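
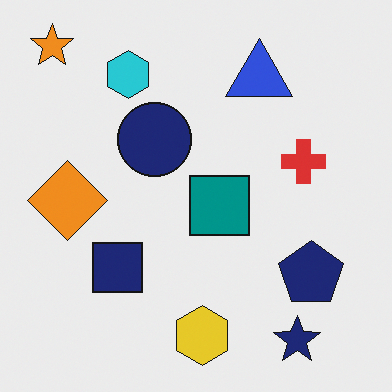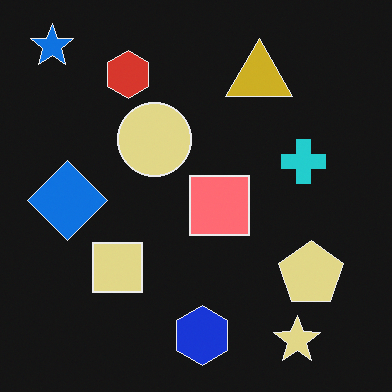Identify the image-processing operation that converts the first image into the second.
This is the original image color-inverted (negative).

The light background has become dark and every shape's color is its complement — a photographic negative.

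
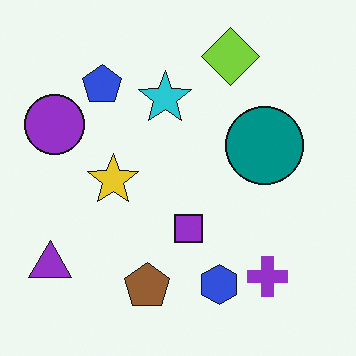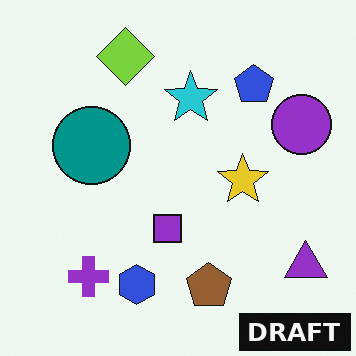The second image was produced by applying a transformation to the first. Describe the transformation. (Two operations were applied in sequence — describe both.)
This is the original image flipped horizontally (left ↔ right), then watermarked with the text "DRAFT" in the lower-right corner.

The purple triangle is in the bottom-left of the first image and the bottom-right of the second — shapes on opposite sides of the vertical midline have swapped in a mirror flip. A dark label reading "DRAFT" appears in the lower-right corner.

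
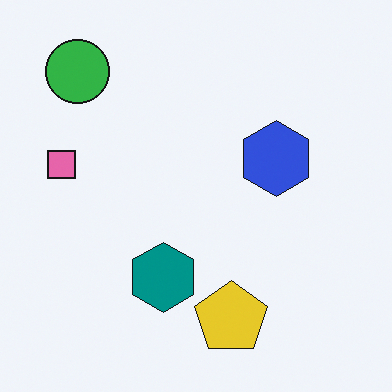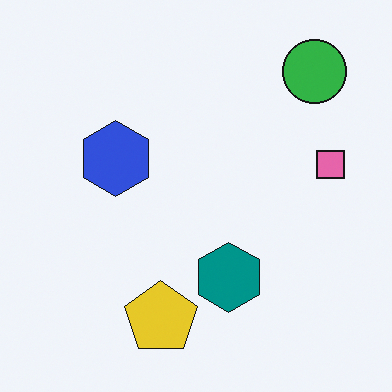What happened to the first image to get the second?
The transformation is: flipped horizontally (left ↔ right).

The pink square is in the left of the first image and the right of the second — shapes on opposite sides of the vertical midline have swapped in a mirror flip.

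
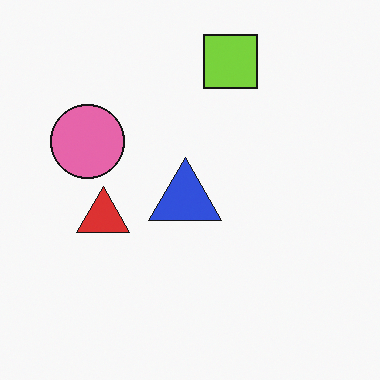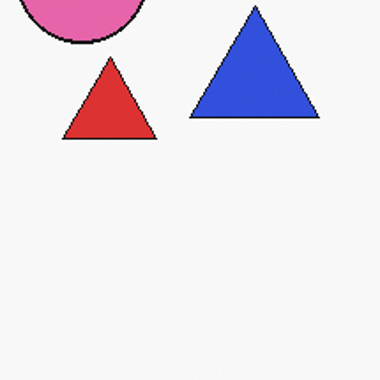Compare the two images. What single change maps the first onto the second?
This is the original image cropped to a noticeably smaller region and rescaled.

The visible shapes are larger and the field of view is narrower; shapes near the original edges may be partly or wholly outside the frame — a crop-and-rescale.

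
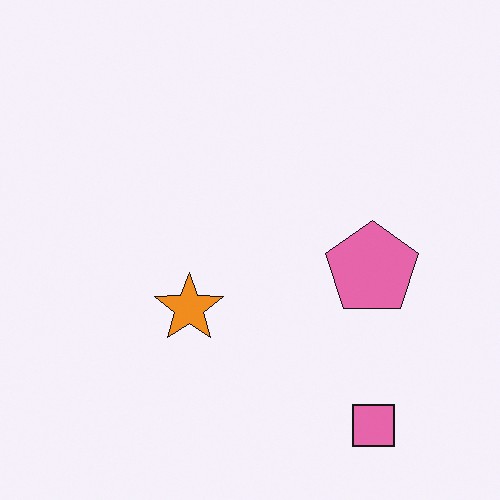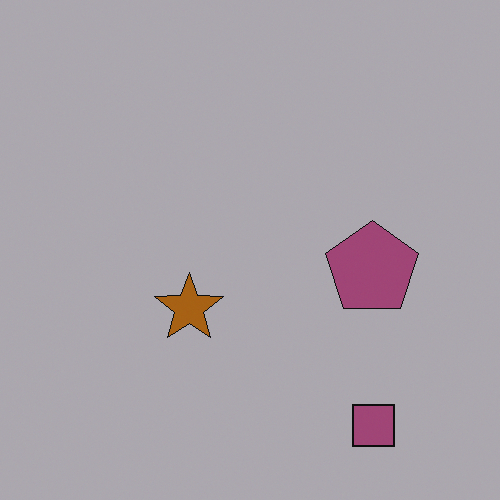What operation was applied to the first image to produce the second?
The image was substantially darkened.

Every pixel — background and shapes alike — is uniformly darkened.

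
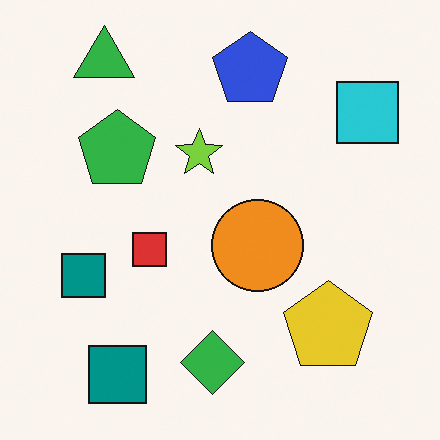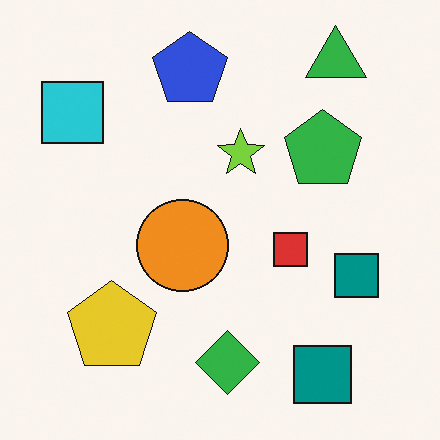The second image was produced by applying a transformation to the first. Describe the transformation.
The second image is the first flipped horizontally (left ↔ right).

The cyan square is in the top-right of the first image and the top-left of the second — shapes on opposite sides of the vertical midline have swapped in a mirror flip.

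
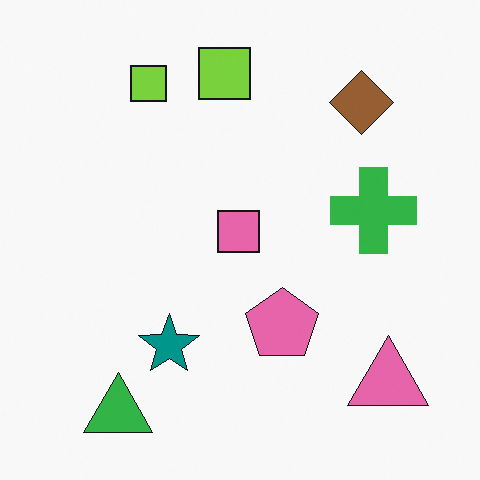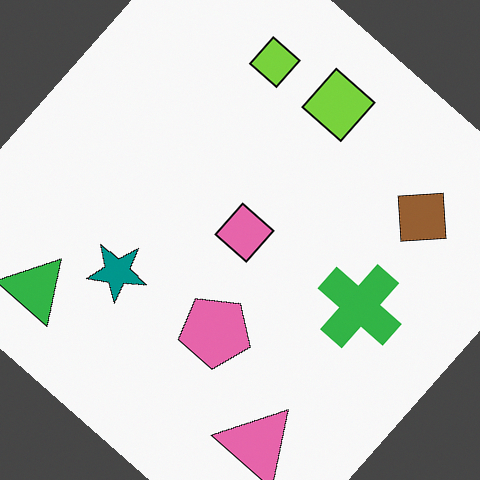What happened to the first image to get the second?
This is the original image rotated clockwise by a large amount — several tens of degrees.

Every shape is tilted by the same angle and the image corners show triangular fill wedges — a whole-image rotation by a non-right angle.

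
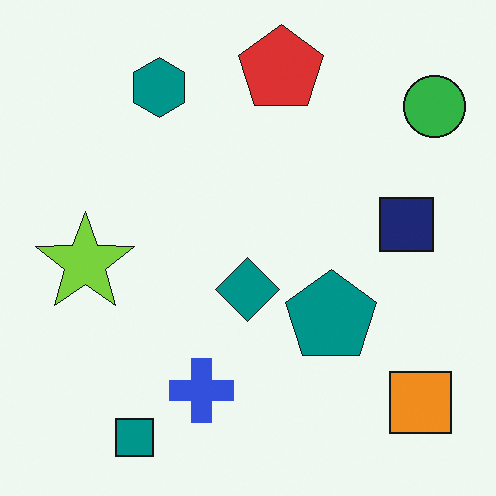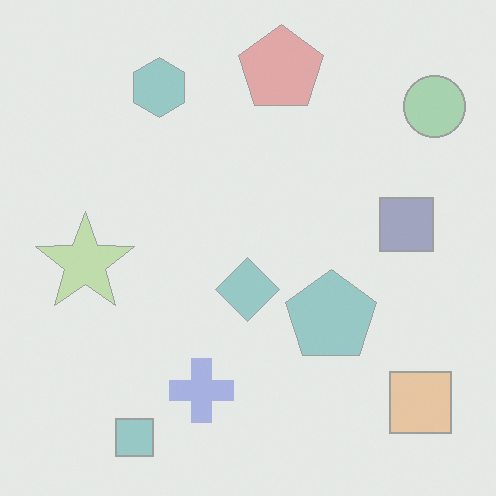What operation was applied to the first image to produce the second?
Washed out (contrast reduced).

Tones are pushed toward mid-grey across the whole image — a global contrast change.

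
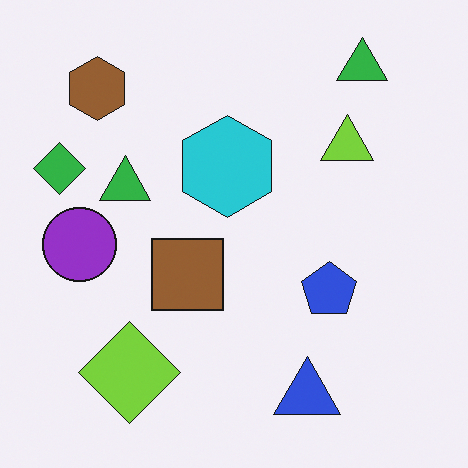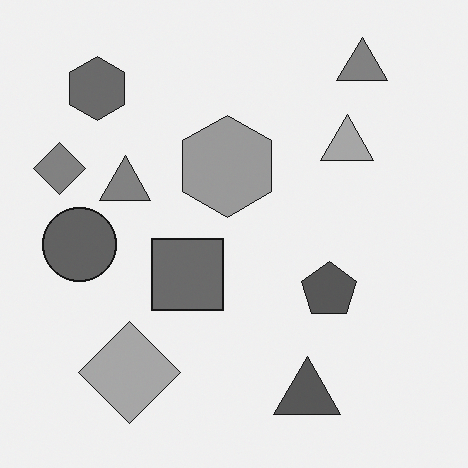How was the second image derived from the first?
Converted to grayscale.

All color is removed — every shape is now a shade of grey.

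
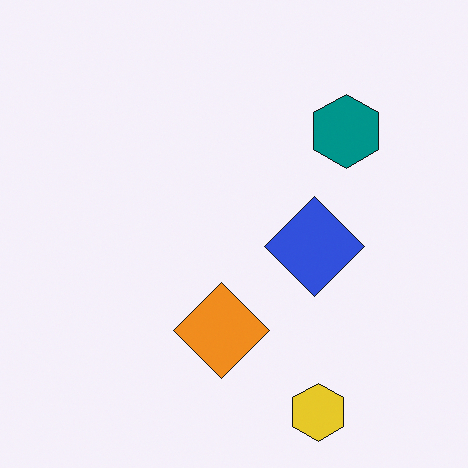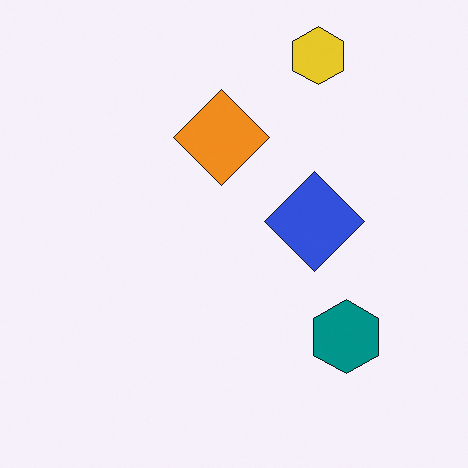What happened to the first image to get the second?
The transformation is: flipped vertically (top ↔ bottom).

The yellow hexagon is in the bottom-right of the first image and the top-right of the second — shapes on opposite sides of the horizontal midline have swapped in a mirror flip.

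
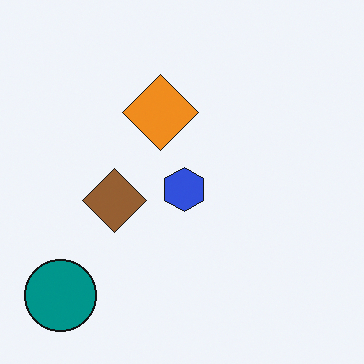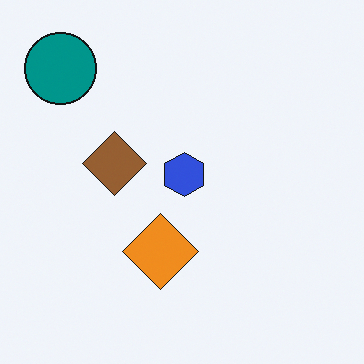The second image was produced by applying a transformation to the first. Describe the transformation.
This is the original image flipped vertically (top ↔ bottom).

The teal circle is in the bottom-left of the first image and the top-left of the second — shapes on opposite sides of the horizontal midline have swapped in a mirror flip.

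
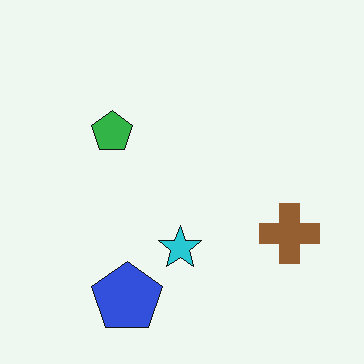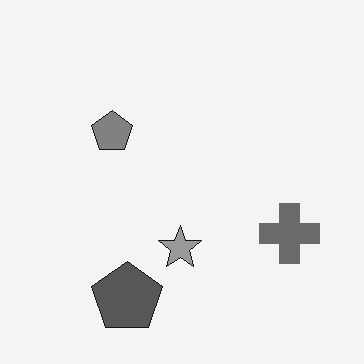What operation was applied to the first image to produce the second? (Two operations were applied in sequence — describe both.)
The image was converted to grayscale, then given moderate JPEG compression.

All color is removed — every shape is now a shade of grey. Blocky 8×8 compression artifacts appear around shape edges and the flat background shows ringing — characteristic JPEG degradation.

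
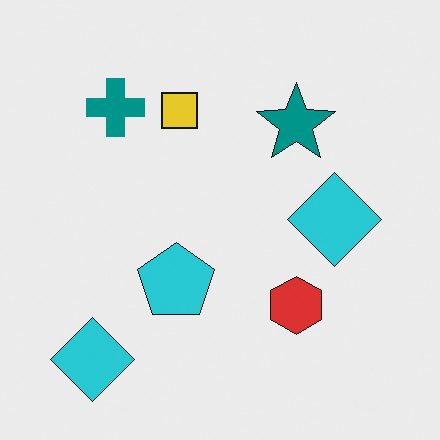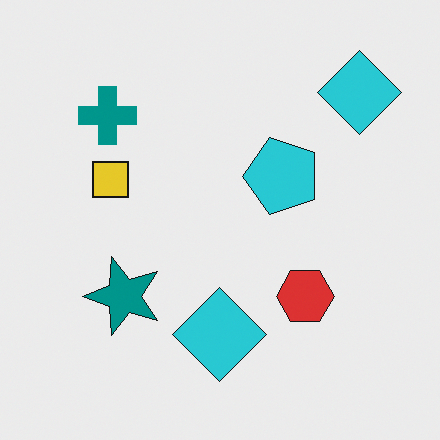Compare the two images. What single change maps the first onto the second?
The second image is the first transposed (reflected across the top-left ↔ bottom-right diagonal).

Shapes have swapped their row and column positions — what was in the top-right is now in the bottom-left — a diagonal reflection.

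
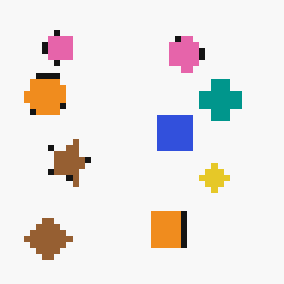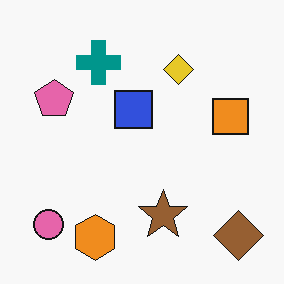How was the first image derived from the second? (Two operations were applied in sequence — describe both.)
This is the original image pixelated into visible square blocks, then rotated 90° clockwise.

Shapes are reduced to large square blocks; fine edges and outlines are lost — a downscale-then-upscale (mosaic) effect. The brown diamond sits in the bottom-right of the second image and the bottom-left of the first — consistent with a whole-image 90° clockwise rotation.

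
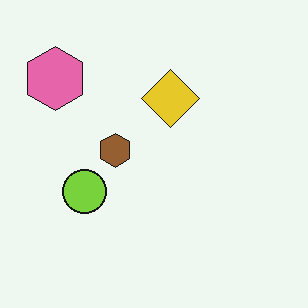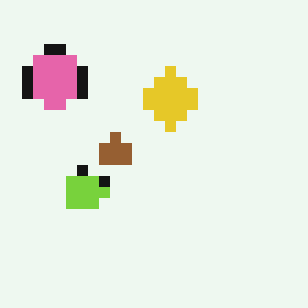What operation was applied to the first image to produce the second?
It was coarsely pixelated.

Shapes are reduced to large square blocks; fine edges and outlines are lost — a downscale-then-upscale (mosaic) effect.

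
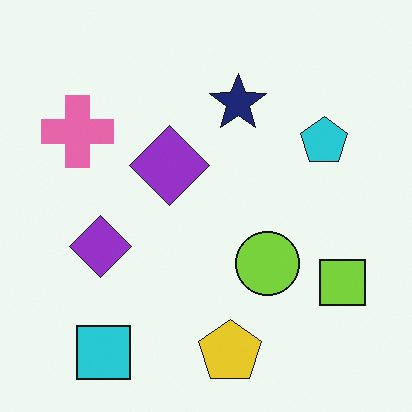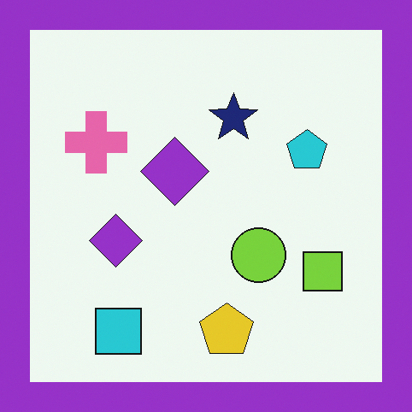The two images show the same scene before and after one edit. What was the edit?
Framed with a purple border.

A solid purple frame runs around the edge of the second image, with the content slightly shrunk inside it.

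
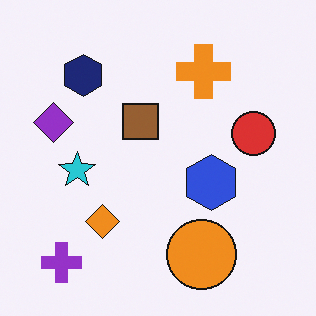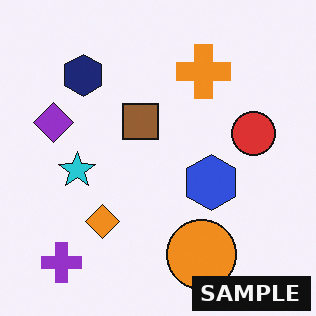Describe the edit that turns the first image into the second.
The image was watermarked with the text "SAMPLE" in the lower-right corner.

A dark label reading "SAMPLE" appears in the lower-right corner.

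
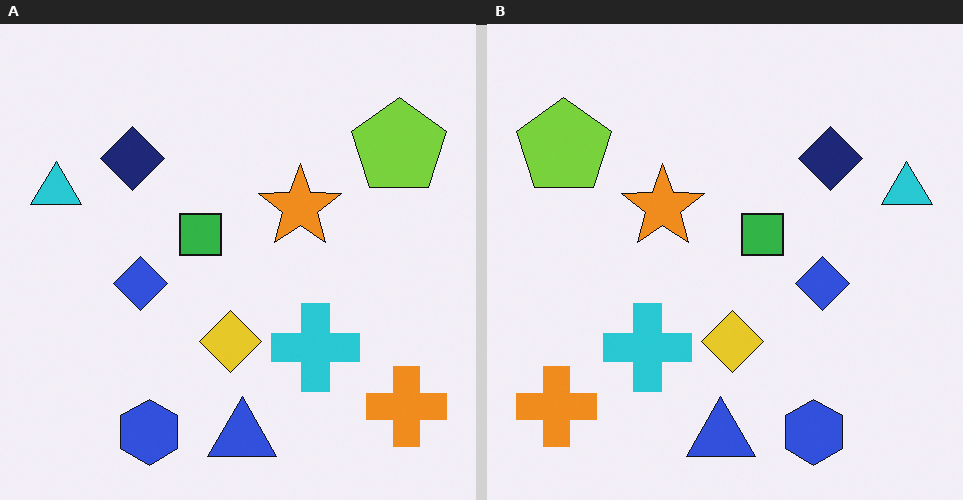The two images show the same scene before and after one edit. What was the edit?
This is the original image flipped horizontally (left ↔ right).

The cyan triangle is in the left of the left (A) image and the right of the right (B) — shapes on opposite sides of the vertical midline have swapped in a mirror flip.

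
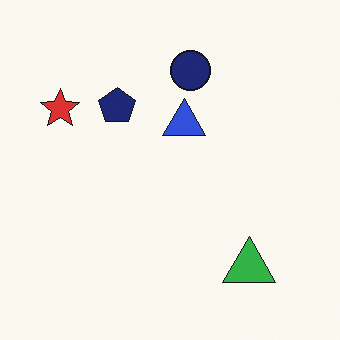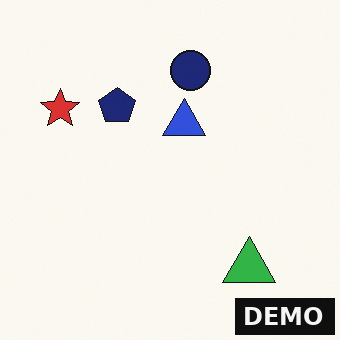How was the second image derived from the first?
The transformation is: watermarked with the text "DEMO" in the lower-right corner.

A dark label reading "DEMO" appears in the lower-right corner.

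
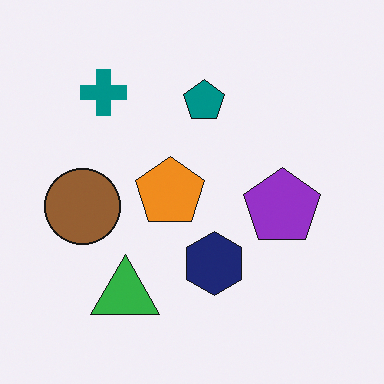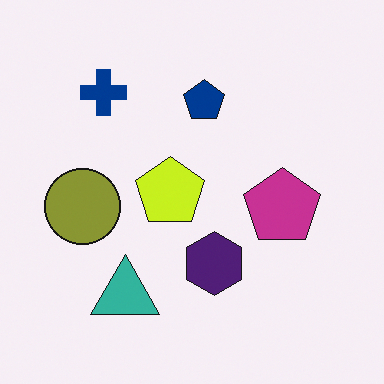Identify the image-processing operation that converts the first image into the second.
The transformation is: hue-shifted slightly.

Every shape's color has rotated by the same amount around the hue wheel — a uniform hue shift.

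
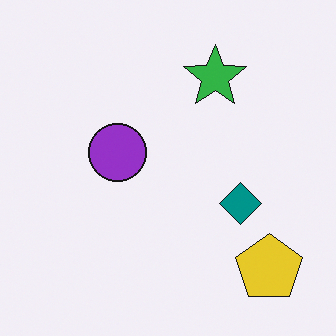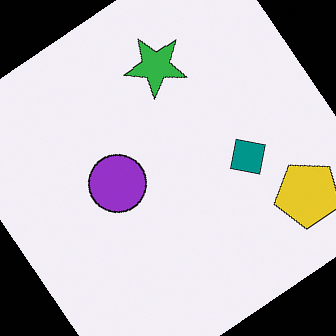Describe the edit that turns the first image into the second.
This is the original image rotated counter-clockwise by a large amount — several tens of degrees.

Every shape is tilted by the same angle and the image corners show triangular fill wedges — a whole-image rotation by a non-right angle.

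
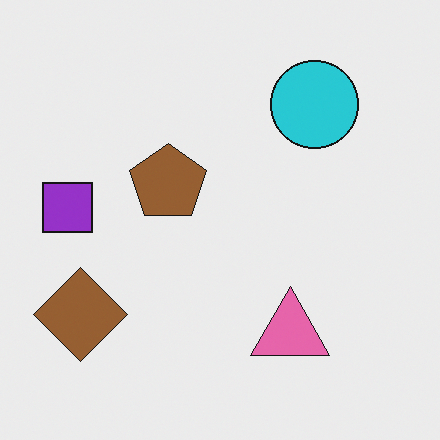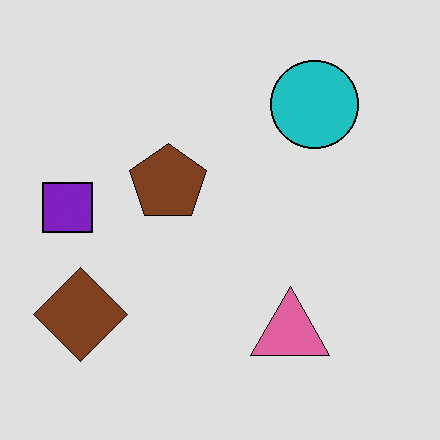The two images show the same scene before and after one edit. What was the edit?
The second image is the first moderately posterized.

Each flat color has snapped to a coarser quantized level — most visibly, the near-white background has dropped to a flat grey.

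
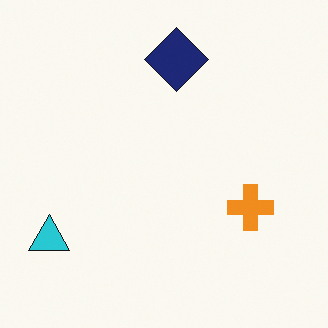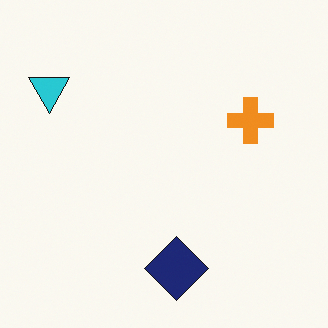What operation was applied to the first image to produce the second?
The image was flipped vertically (top ↔ bottom).

The navy diamond is in the top of the first image and the bottom of the second — shapes on opposite sides of the horizontal midline have swapped in a mirror flip.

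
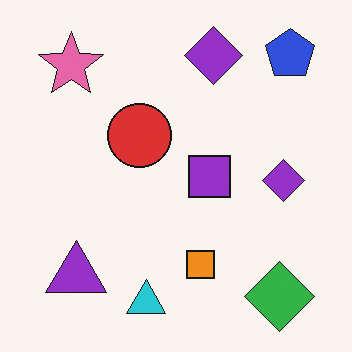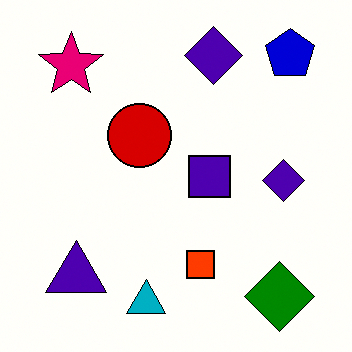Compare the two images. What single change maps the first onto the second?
The second image is the first boosted in contrast.

Tones are pushed away from mid-grey across the whole image — a global contrast change.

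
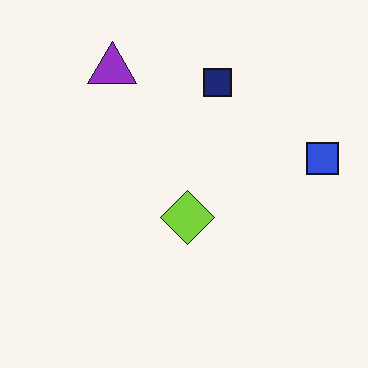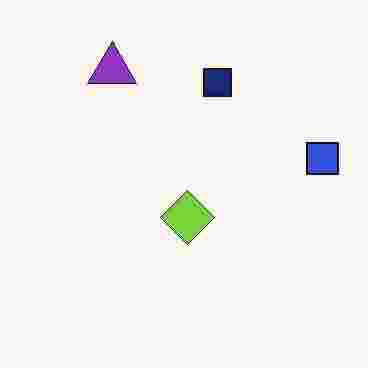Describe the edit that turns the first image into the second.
Heavily JPEG-compressed with obvious blocking artifacts.

Blocky 8×8 compression artifacts appear around shape edges and the flat background shows ringing — characteristic JPEG degradation.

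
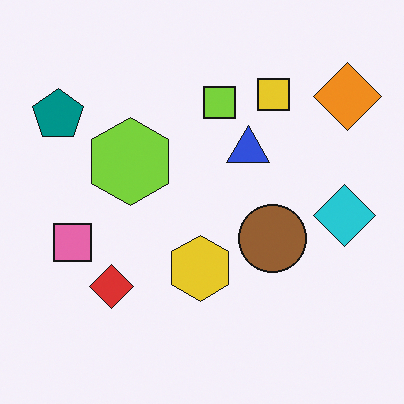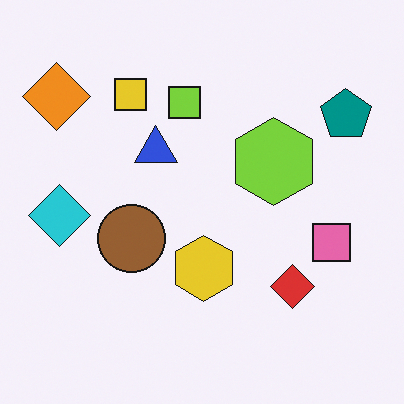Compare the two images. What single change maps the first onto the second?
The second image is the first flipped horizontally (left ↔ right).

The orange diamond is in the top-right of the first image and the top-left of the second — shapes on opposite sides of the vertical midline have swapped in a mirror flip.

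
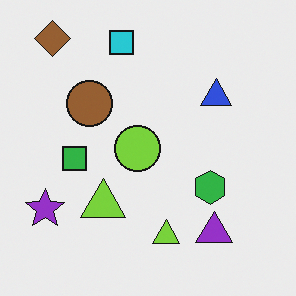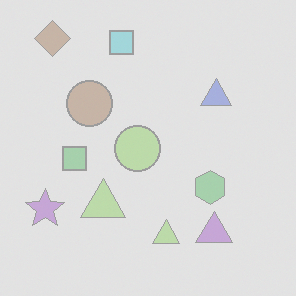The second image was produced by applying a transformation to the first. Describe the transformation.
This is the original image given much lower contrast.

Tones are pushed toward mid-grey across the whole image — a global contrast change.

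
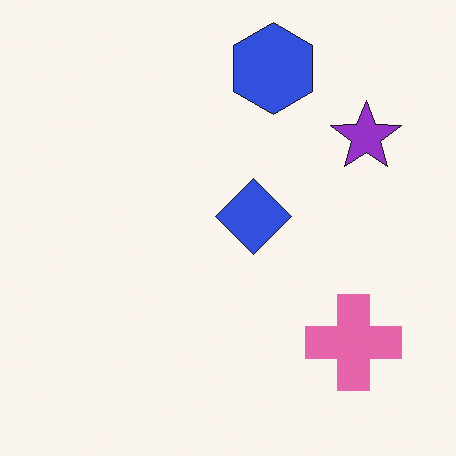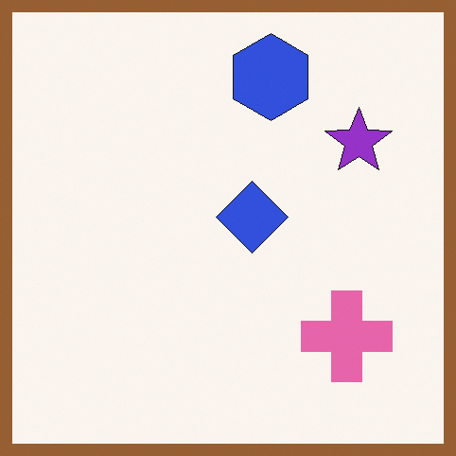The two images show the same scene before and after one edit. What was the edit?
The second image is the first framed with a brown border.

A solid brown frame runs around the edge of the second image, with the content slightly shrunk inside it.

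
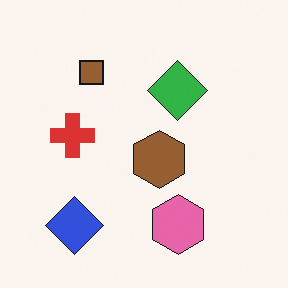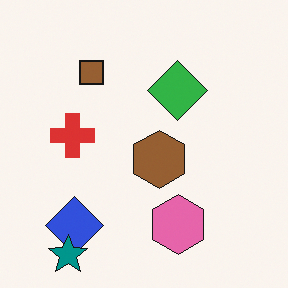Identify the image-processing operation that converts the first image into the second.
The image was overlaid with an additional teal star.

A teal star appears in the second image that is absent from the first.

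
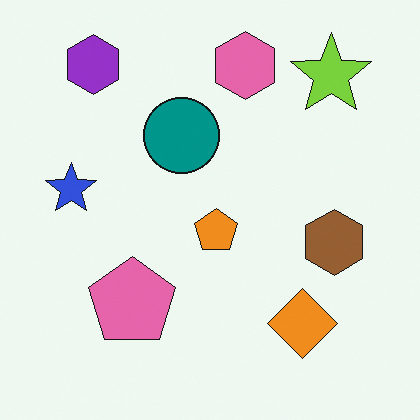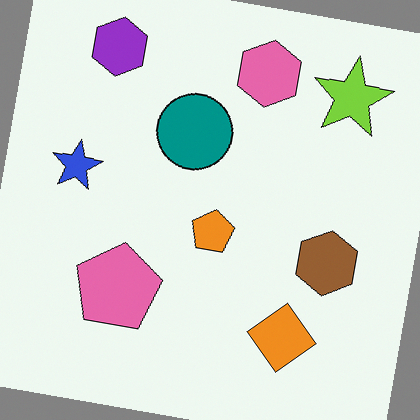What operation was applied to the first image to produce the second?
This is the original image rotated clockwise by a slight angle.

Every shape is tilted by the same angle and the image corners show triangular fill wedges — a whole-image rotation by a non-right angle.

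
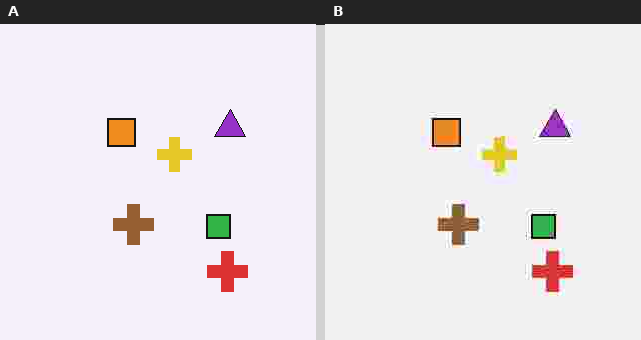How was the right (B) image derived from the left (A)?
The transformation is: degraded with heavy JPEG compression.

Blocky 8×8 compression artifacts appear around shape edges and the flat background shows ringing — characteristic JPEG degradation.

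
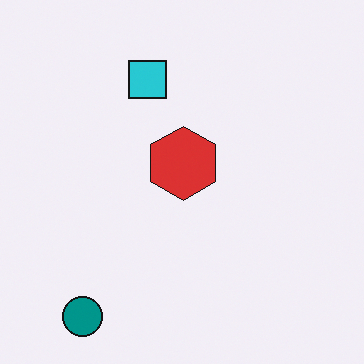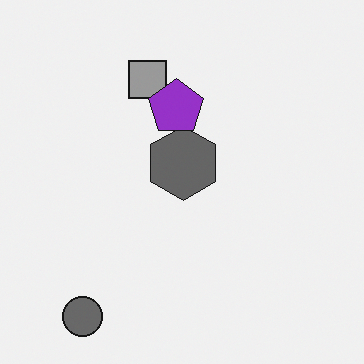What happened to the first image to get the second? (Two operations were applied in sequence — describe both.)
The second image is the first converted to grayscale, then overlaid with an additional purple pentagon.

All color is removed — every shape is now a shade of grey. A purple pentagon appears in the second image that is absent from the first.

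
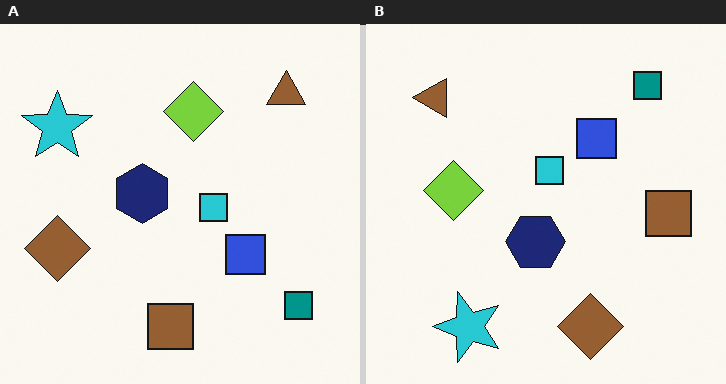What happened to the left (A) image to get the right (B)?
The image was rotated 90° counter-clockwise.

The teal square sits in the bottom-right of the left (A) image and the top-right of the right (B) — consistent with a whole-image 90° counter-clockwise rotation.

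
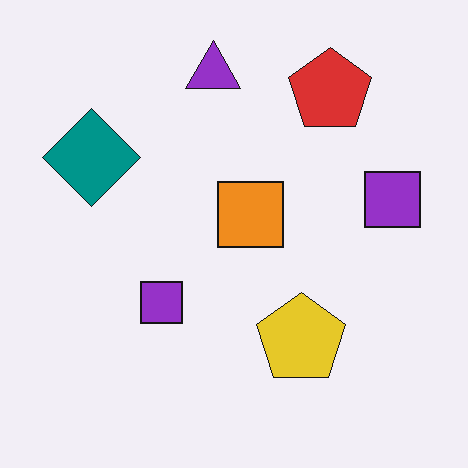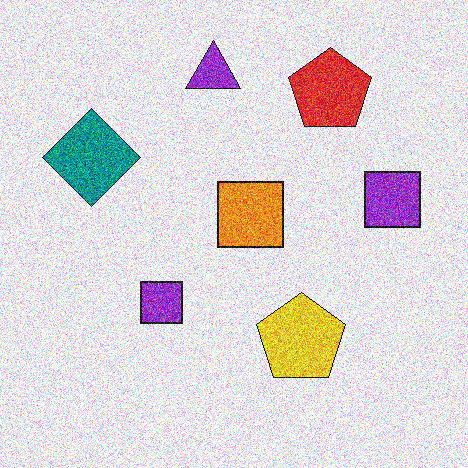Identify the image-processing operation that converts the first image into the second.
The transformation is: degraded with heavy additive noise.

Random speckle covers the whole image, including the flat background.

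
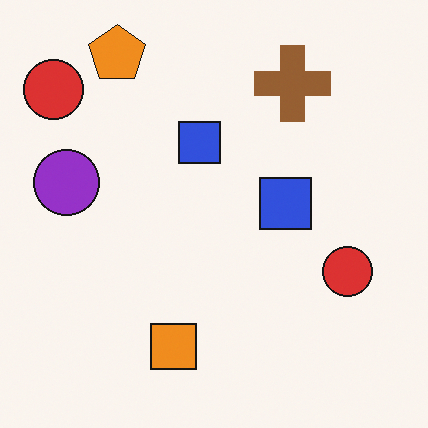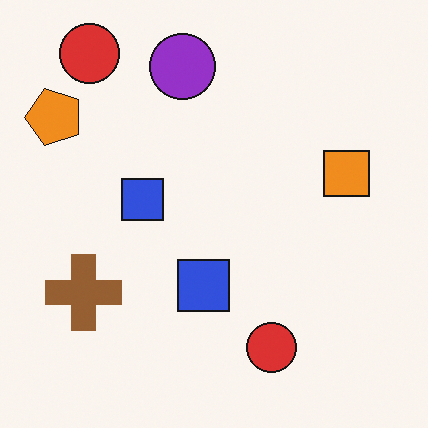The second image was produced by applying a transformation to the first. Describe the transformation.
The image was transposed (reflected across the top-left ↔ bottom-right diagonal).

Shapes have swapped their row and column positions — what was in the top-right is now in the bottom-left — a diagonal reflection.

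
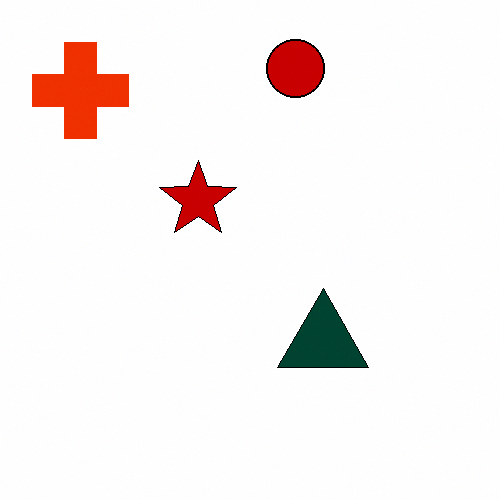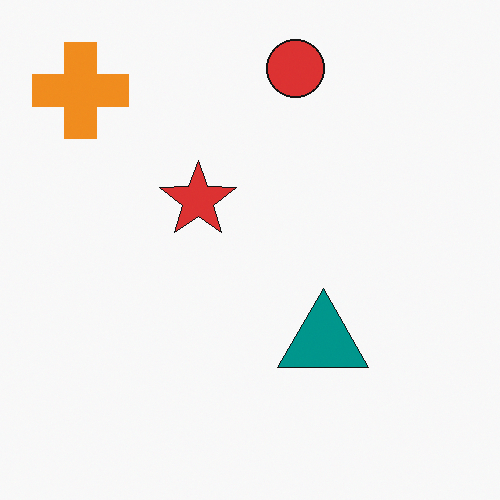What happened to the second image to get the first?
Given much higher contrast.

Tones are pushed away from mid-grey across the whole image — a global contrast change.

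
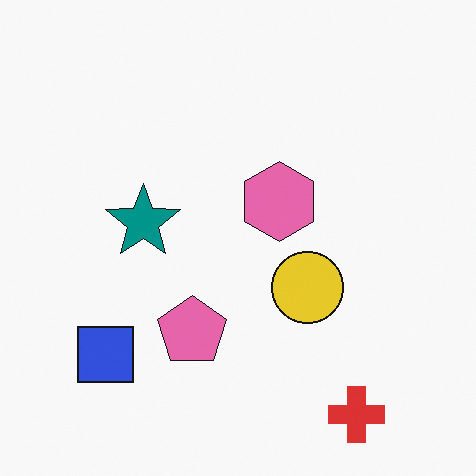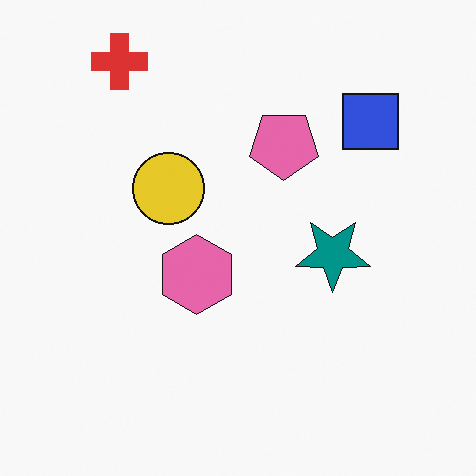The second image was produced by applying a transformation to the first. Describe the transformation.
The second image is the first rotated 180°.

The red cross sits in the bottom-right of the first image and the top-left of the second — consistent with a whole-image 180° rotation.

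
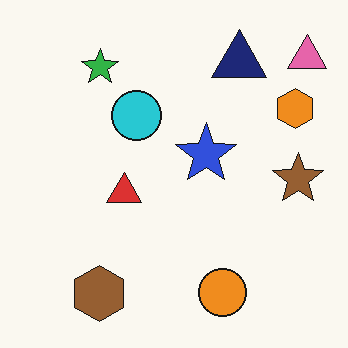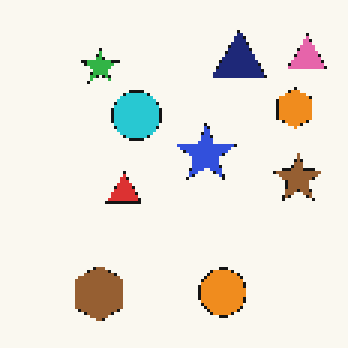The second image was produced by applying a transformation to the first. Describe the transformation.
The transformation is: lightly pixelated (a mild mosaic effect).

Shapes are reduced to large square blocks; fine edges and outlines are lost — a downscale-then-upscale (mosaic) effect.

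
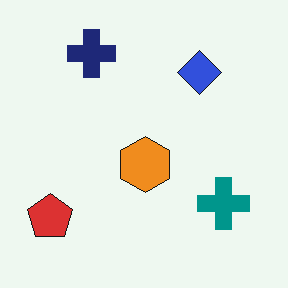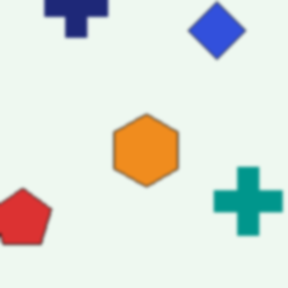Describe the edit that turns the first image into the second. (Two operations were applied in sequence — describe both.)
The image was cropped to a modestly smaller region and rescaled, then given a subtle gaussian blur.

The visible shapes are larger and the field of view is narrower; shapes near the original edges may be partly or wholly outside the frame — a crop-and-rescale. Shape edges and outlines are uniformly softened across the whole image.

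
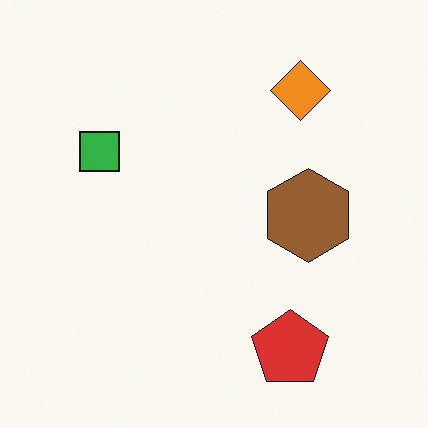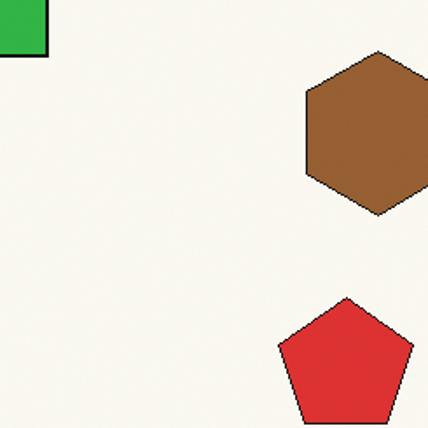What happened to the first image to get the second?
The transformation is: cropped tightly and scaled back up.

The visible shapes are larger and the field of view is narrower; shapes near the original edges may be partly or wholly outside the frame — a crop-and-rescale.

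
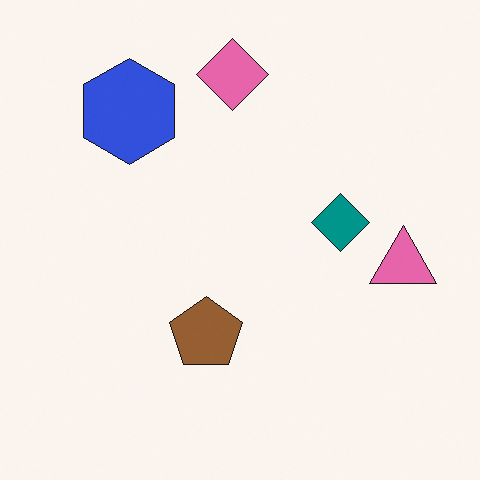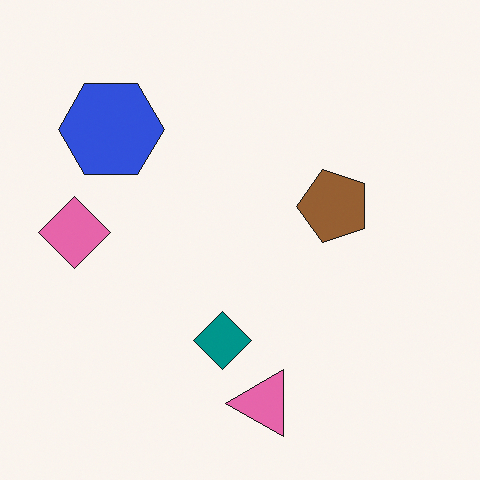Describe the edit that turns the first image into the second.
The image was transposed (reflected across the top-left ↔ bottom-right diagonal).

Shapes have swapped their row and column positions — what was in the top-right is now in the bottom-left — a diagonal reflection.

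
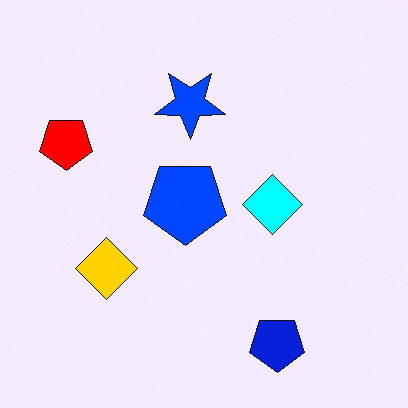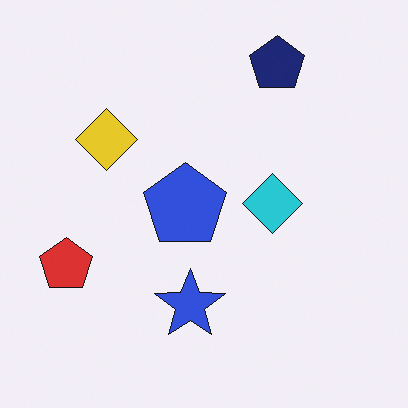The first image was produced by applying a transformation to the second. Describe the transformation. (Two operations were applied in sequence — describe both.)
The first image is the second flipped vertically (top ↔ bottom), then heavily oversaturated.

The navy pentagon is in the top-right of the second image and the bottom-right of the first — shapes on opposite sides of the horizontal midline have swapped in a mirror flip. All colors are more vivid — a global saturation change.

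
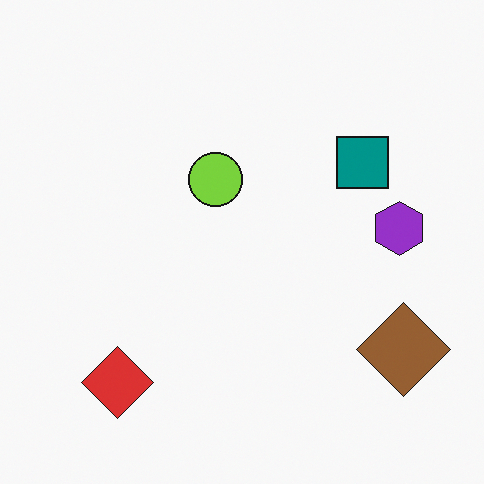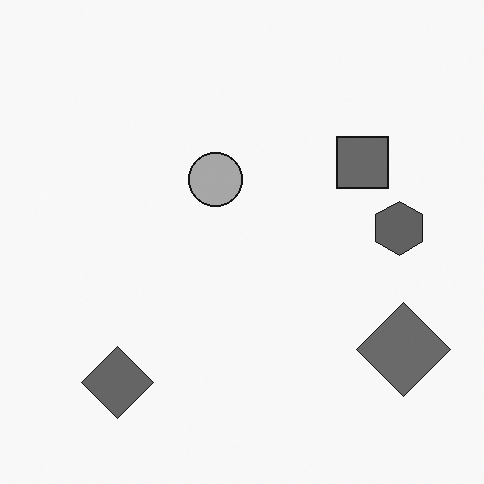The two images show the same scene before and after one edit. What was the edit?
The second image is the first converted to grayscale.

All color is removed — every shape is now a shade of grey.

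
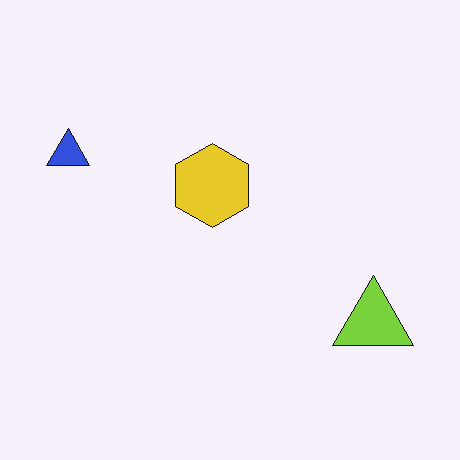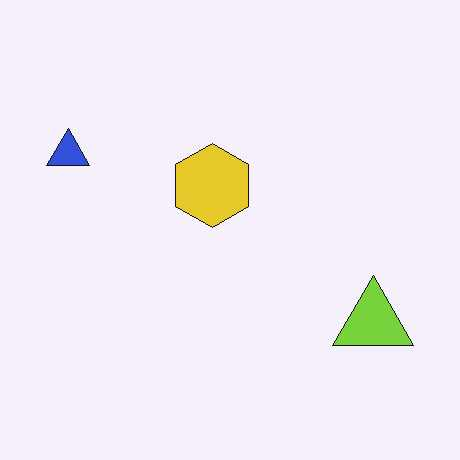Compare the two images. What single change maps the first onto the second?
This is the original image given moderate JPEG compression.

Blocky 8×8 compression artifacts appear around shape edges and the flat background shows ringing — characteristic JPEG degradation.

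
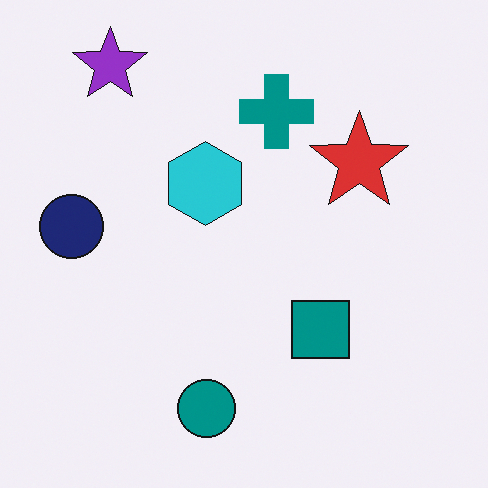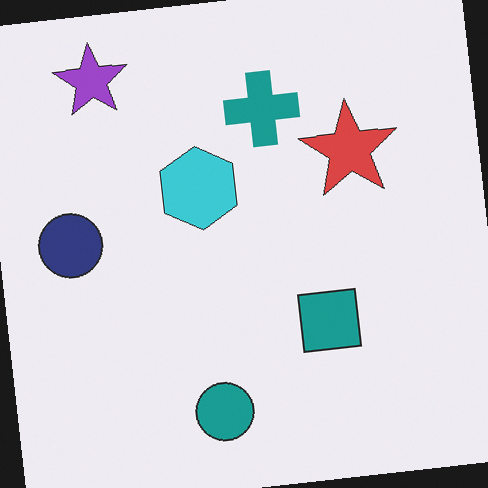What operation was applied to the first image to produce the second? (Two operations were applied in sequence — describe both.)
The second image is the first rotated counter-clockwise by a small amount, then given slightly reduced contrast.

Every shape is tilted by the same angle and the image corners show triangular fill wedges — a whole-image rotation by a non-right angle. Tones are pushed toward mid-grey across the whole image — a global contrast change.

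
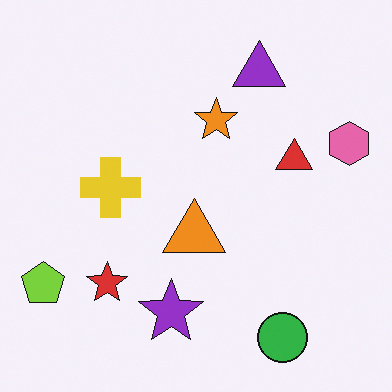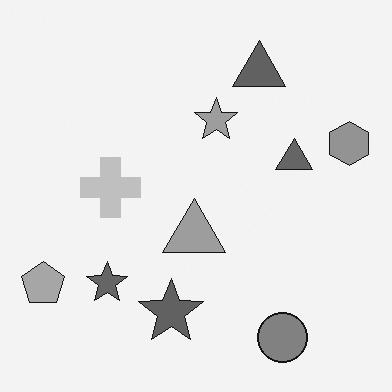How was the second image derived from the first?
The second image is the first converted to grayscale.

All color is removed — every shape is now a shade of grey.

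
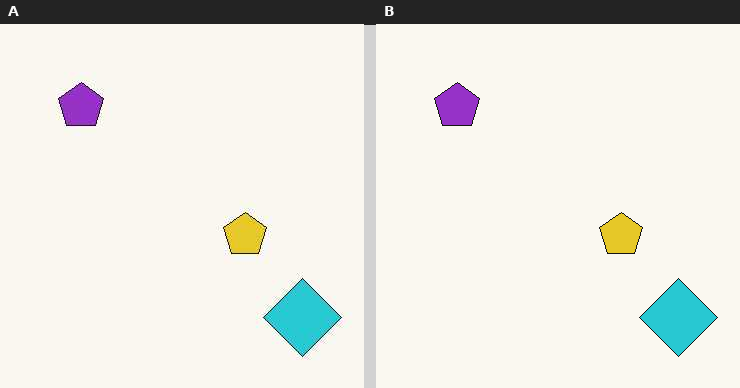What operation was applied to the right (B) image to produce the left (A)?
JPEG-compressed with visible artifacts.

Blocky 8×8 compression artifacts appear around shape edges and the flat background shows ringing — characteristic JPEG degradation.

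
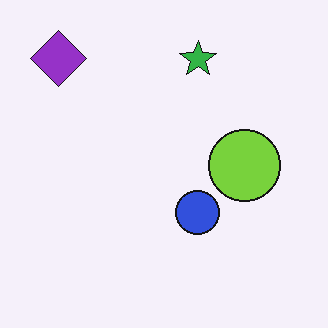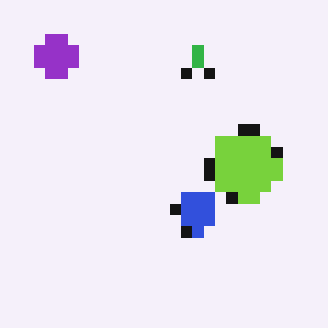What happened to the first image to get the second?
The transformation is: coarsely pixelated.

Shapes are reduced to large square blocks; fine edges and outlines are lost — a downscale-then-upscale (mosaic) effect.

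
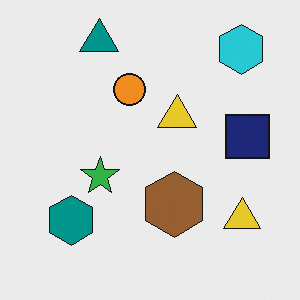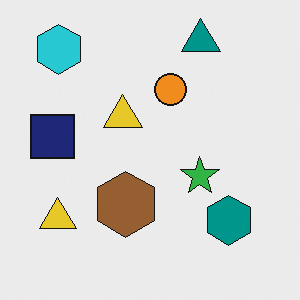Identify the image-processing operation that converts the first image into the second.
This is the original image flipped horizontally (left ↔ right).

The navy square is in the right of the first image and the left of the second — shapes on opposite sides of the vertical midline have swapped in a mirror flip.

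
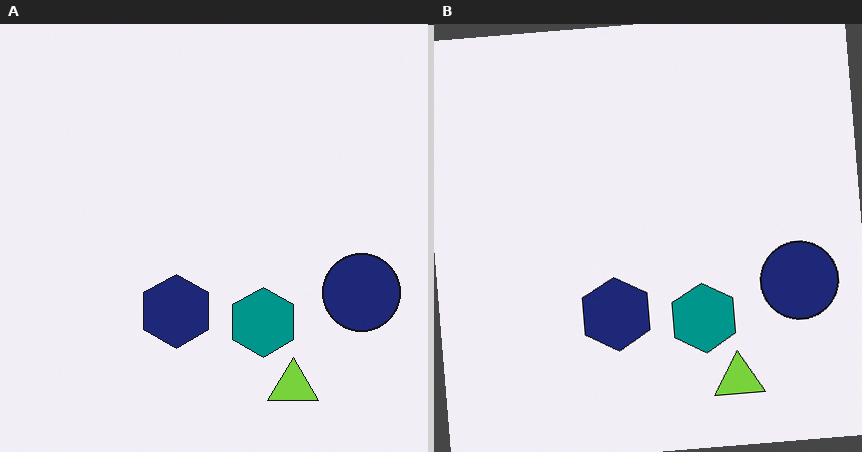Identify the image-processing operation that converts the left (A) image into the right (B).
It was rotated counter-clockwise by a few degrees.

Every shape is tilted by the same angle and the image corners show triangular fill wedges — a whole-image rotation by a non-right angle.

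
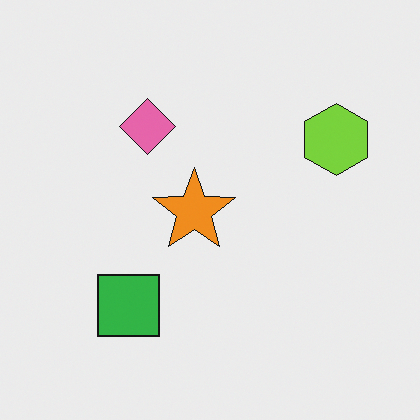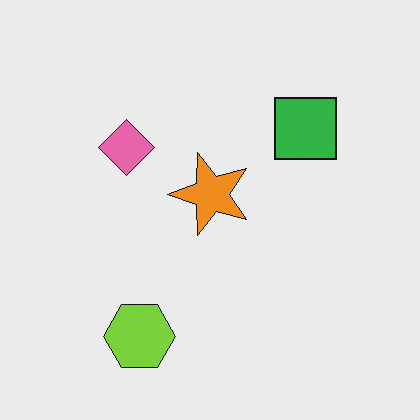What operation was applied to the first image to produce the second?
It was transposed (reflected across the top-left ↔ bottom-right diagonal).

Shapes have swapped their row and column positions — what was in the top-right is now in the bottom-left — a diagonal reflection.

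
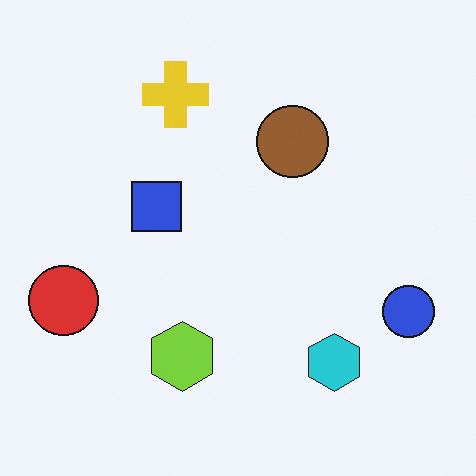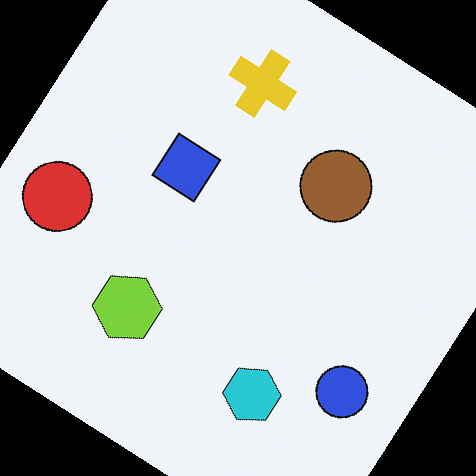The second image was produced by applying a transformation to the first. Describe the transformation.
Rotated clockwise by a large amount — several tens of degrees.

Every shape is tilted by the same angle and the image corners show triangular fill wedges — a whole-image rotation by a non-right angle.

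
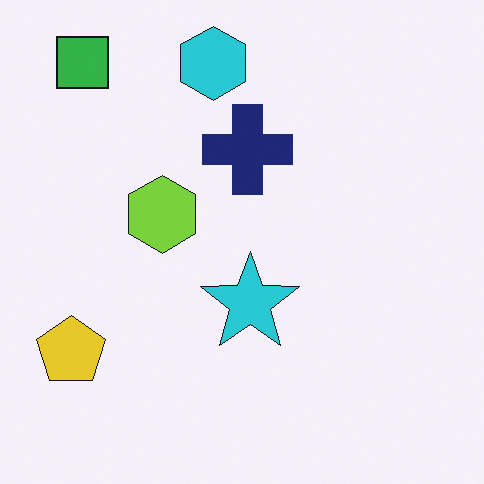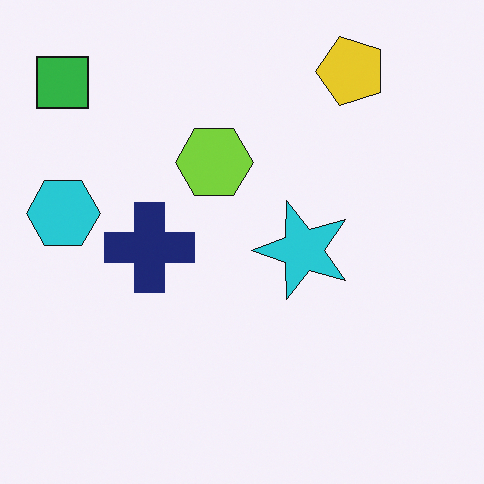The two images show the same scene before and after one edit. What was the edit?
This is the original image transposed (reflected across the top-left ↔ bottom-right diagonal).

Shapes have swapped their row and column positions — what was in the top-right is now in the bottom-left — a diagonal reflection.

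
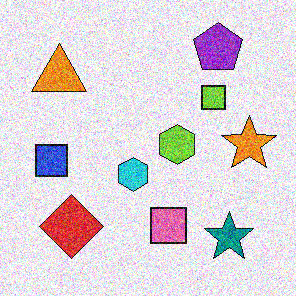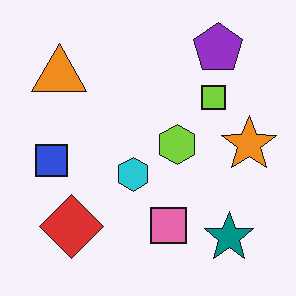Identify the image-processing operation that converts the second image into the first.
The transformation is: degraded with strong gaussian noise.

Random speckle covers the whole image, including the flat background.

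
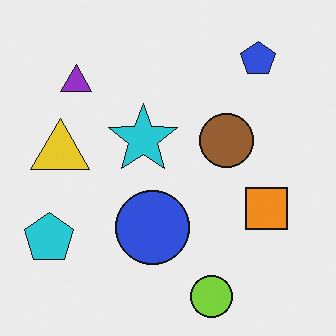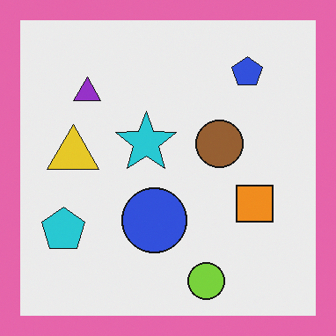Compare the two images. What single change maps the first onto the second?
Framed with a pink border.

A solid pink frame runs around the edge of the second image, with the content slightly shrunk inside it.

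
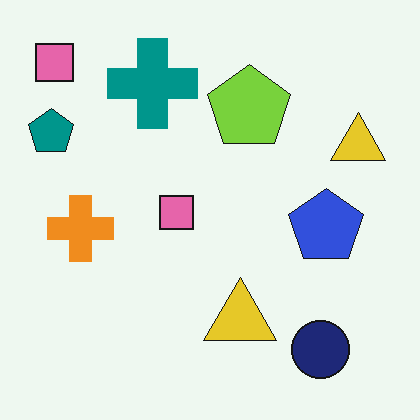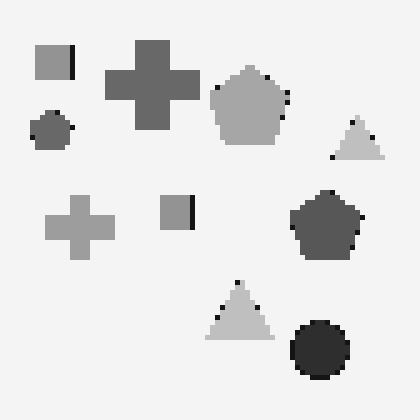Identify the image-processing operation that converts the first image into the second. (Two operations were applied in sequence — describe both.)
Mildly pixelated, then converted to grayscale.

Shapes are reduced to large square blocks; fine edges and outlines are lost — a downscale-then-upscale (mosaic) effect. All color is removed — every shape is now a shade of grey.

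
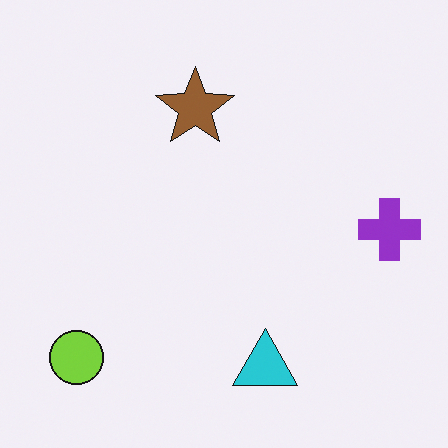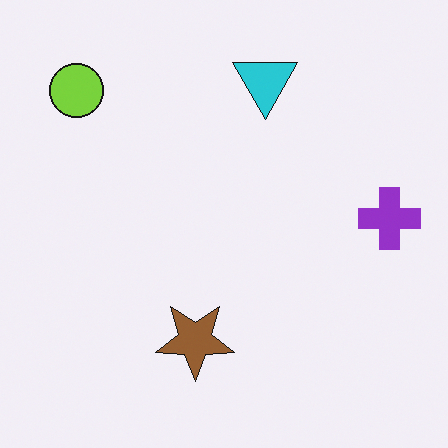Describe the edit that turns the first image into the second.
The image was flipped vertically (top ↔ bottom).

The cyan triangle is in the bottom of the first image and the top of the second — shapes on opposite sides of the horizontal midline have swapped in a mirror flip.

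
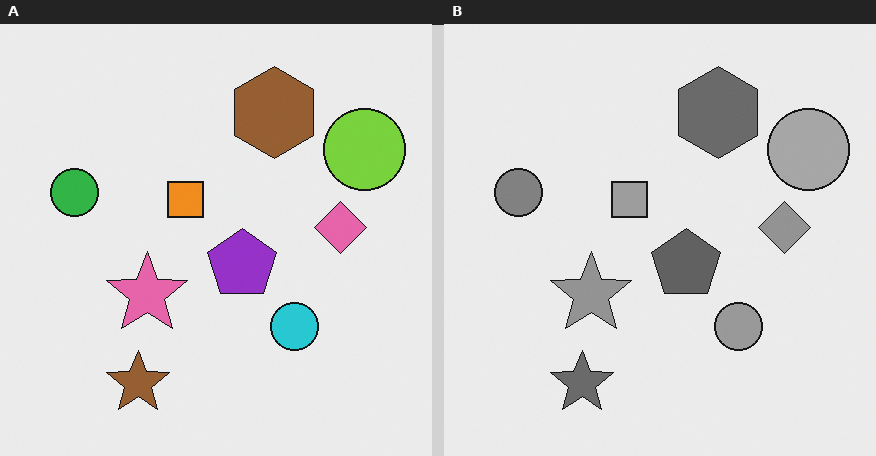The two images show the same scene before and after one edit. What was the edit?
This is the original image converted to grayscale.

All color is removed — every shape is now a shade of grey.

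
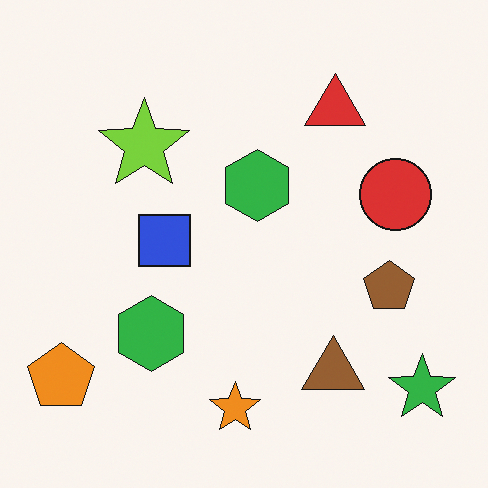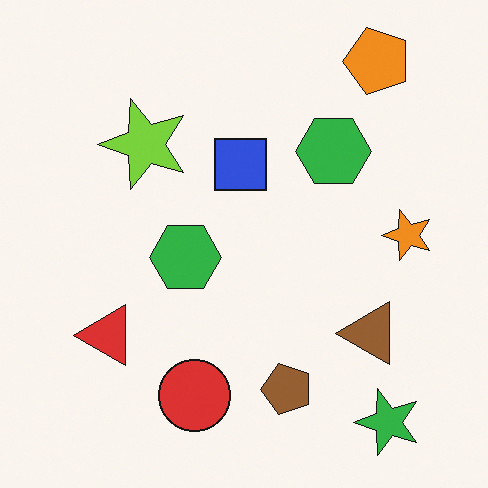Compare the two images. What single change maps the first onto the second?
The image was transposed (reflected across the top-left ↔ bottom-right diagonal).

Shapes have swapped their row and column positions — what was in the top-right is now in the bottom-left — a diagonal reflection.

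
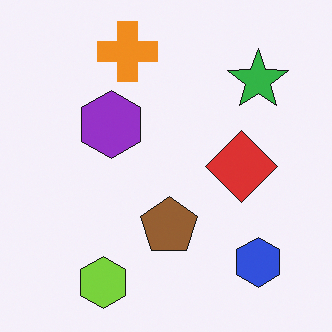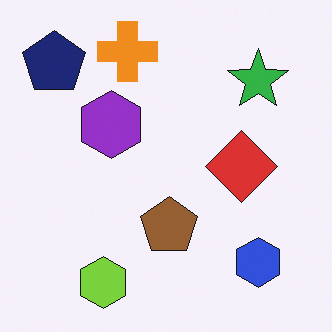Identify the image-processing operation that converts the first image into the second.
This is the original image overlaid with an additional navy pentagon.

A navy pentagon appears in the second image that is absent from the first.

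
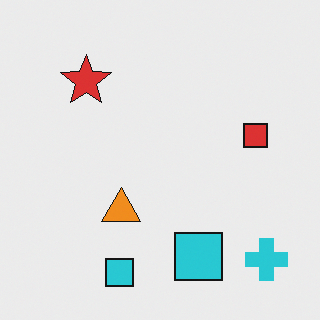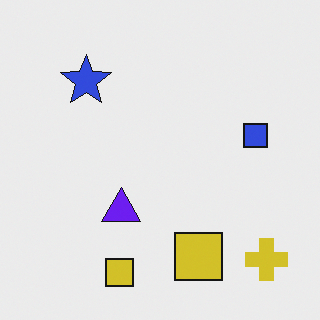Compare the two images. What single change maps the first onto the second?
The image was hue-shifted through roughly half the color wheel.

Every shape's color has rotated by the same amount around the hue wheel — a uniform hue shift.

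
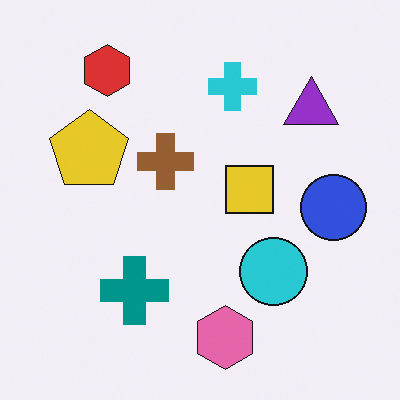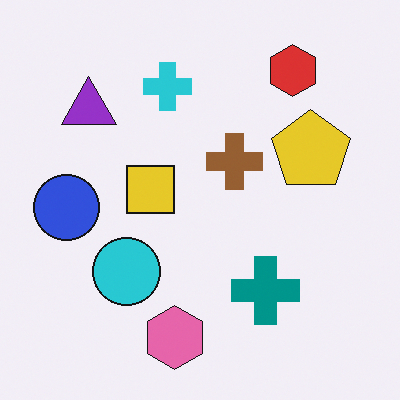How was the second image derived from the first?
This is the original image flipped horizontally (left ↔ right).

The blue circle is in the right of the first image and the left of the second — shapes on opposite sides of the vertical midline have swapped in a mirror flip.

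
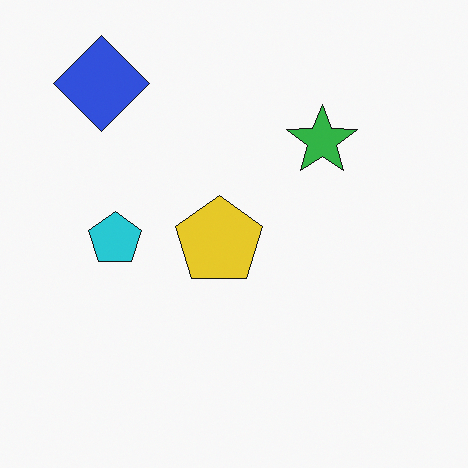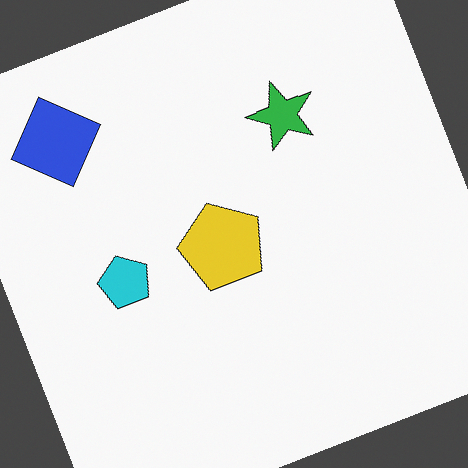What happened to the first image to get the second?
This is the original image rotated counter-clockwise by a clearly visible amount.

Every shape is tilted by the same angle and the image corners show triangular fill wedges — a whole-image rotation by a non-right angle.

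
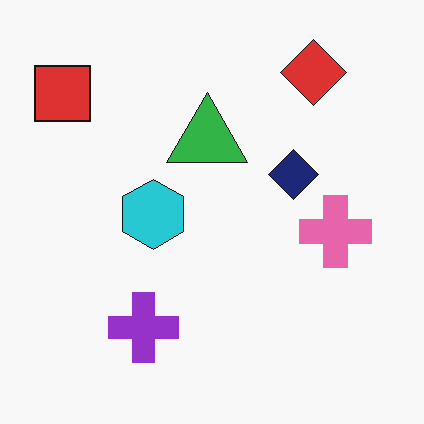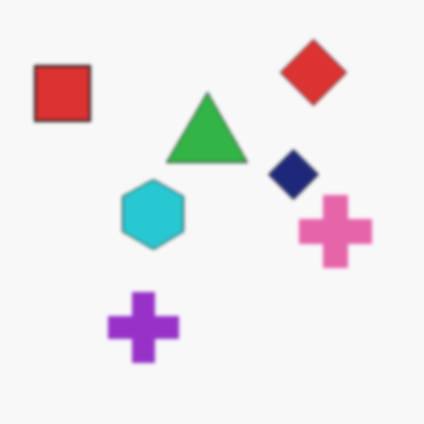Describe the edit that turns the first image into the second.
This is the original image lightly blurred.

Shape edges and outlines are uniformly softened across the whole image.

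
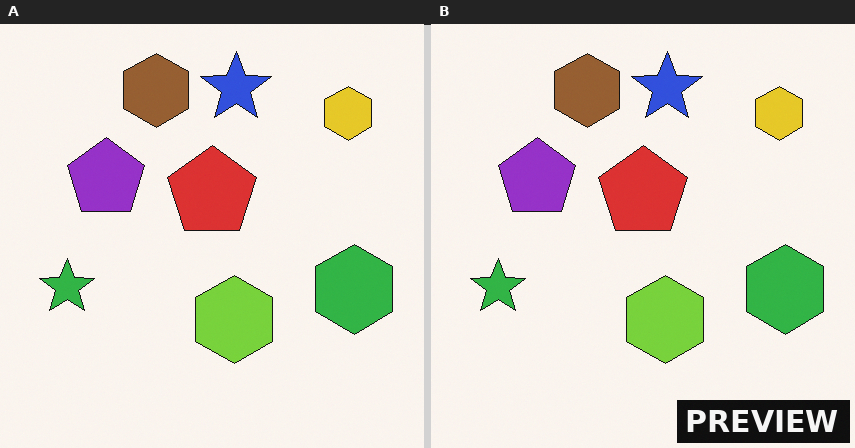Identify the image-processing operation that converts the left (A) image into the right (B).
This is the original image watermarked with the text "PREVIEW" in the lower-right corner.

A dark label reading "PREVIEW" appears in the lower-right corner.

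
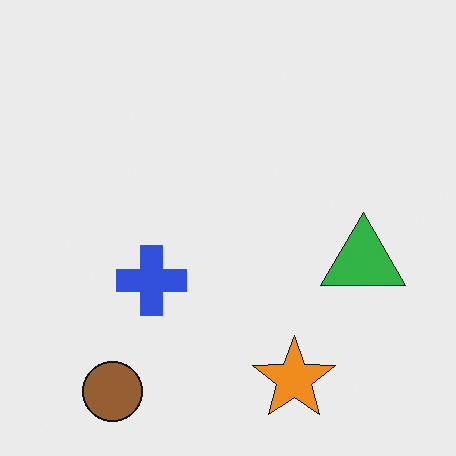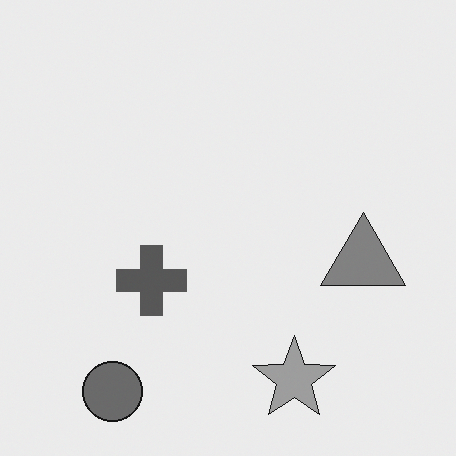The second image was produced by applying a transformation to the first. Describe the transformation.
Converted to grayscale.

All color is removed — every shape is now a shade of grey.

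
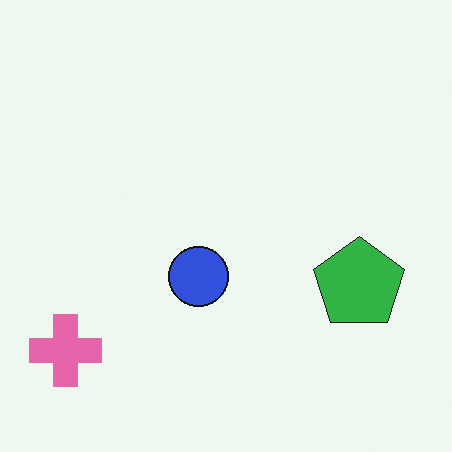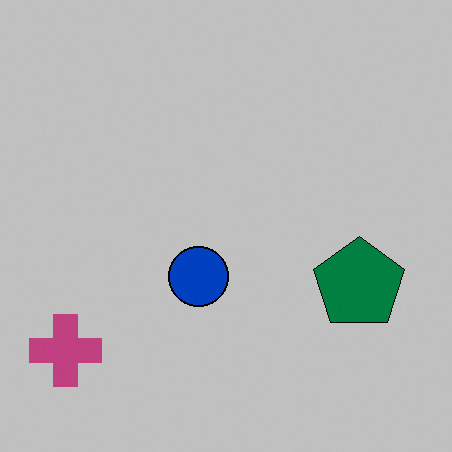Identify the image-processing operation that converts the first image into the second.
Aggressively posterized.

Each flat color has snapped to a coarser quantized level — most visibly, the near-white background has dropped to a flat grey.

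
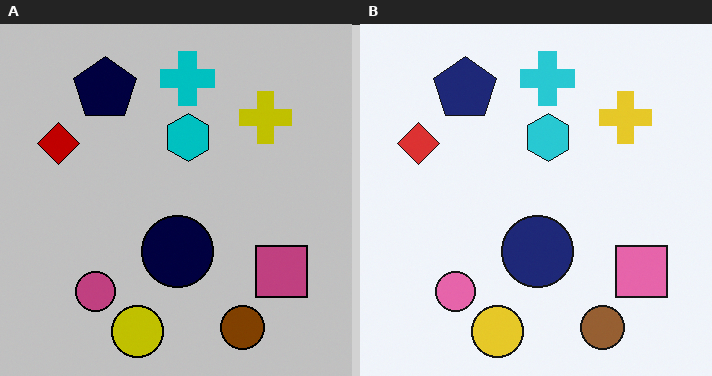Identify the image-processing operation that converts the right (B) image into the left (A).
The transformation is: aggressively posterized.

Each flat color has snapped to a coarser quantized level — most visibly, the near-white background has dropped to a flat grey.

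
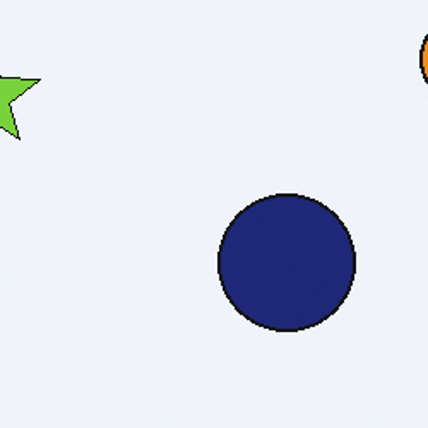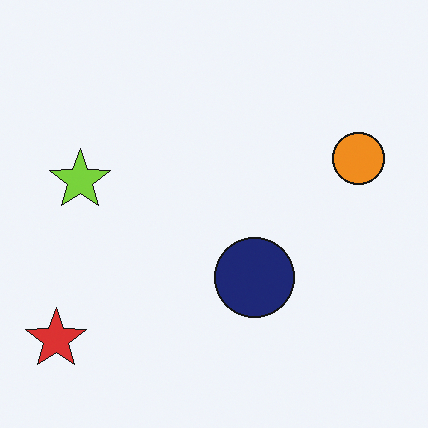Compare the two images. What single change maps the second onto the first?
The first image is the second cropped to a noticeably smaller region and rescaled.

The visible shapes are larger and the field of view is narrower; shapes near the original edges may be partly or wholly outside the frame — a crop-and-rescale.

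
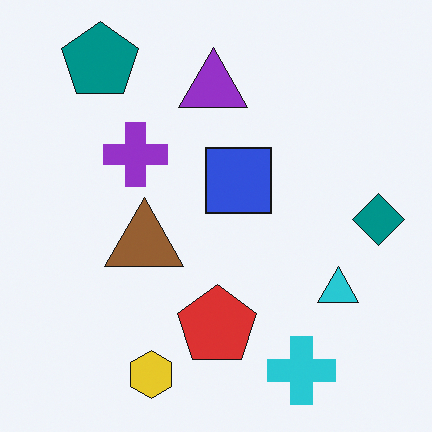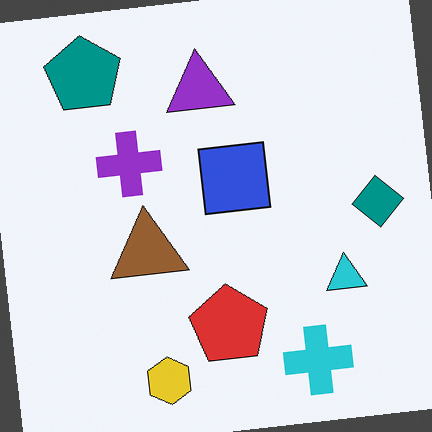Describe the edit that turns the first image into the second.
The transformation is: rotated counter-clockwise by a few degrees.

Every shape is tilted by the same angle and the image corners show triangular fill wedges — a whole-image rotation by a non-right angle.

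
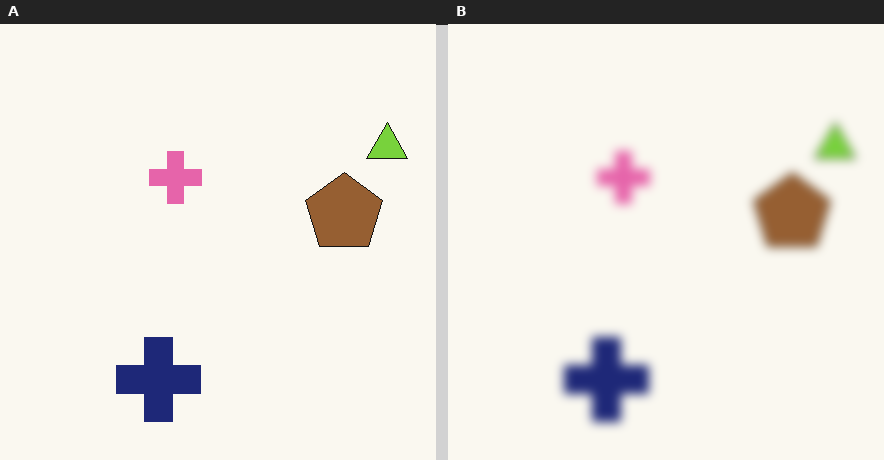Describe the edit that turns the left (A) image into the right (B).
The image was heavily blurred.

Shape edges and outlines are uniformly softened across the whole image.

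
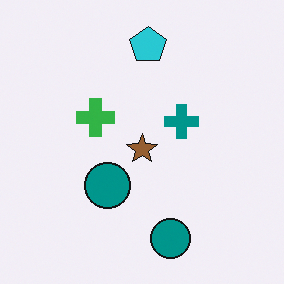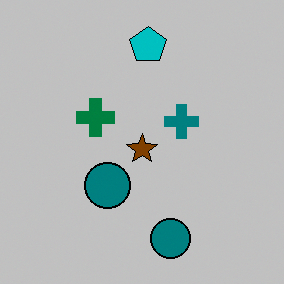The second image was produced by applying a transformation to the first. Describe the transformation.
The transformation is: heavily posterized to just a handful of flat colors.

Each flat color has snapped to a coarser quantized level — most visibly, the near-white background has dropped to a flat grey.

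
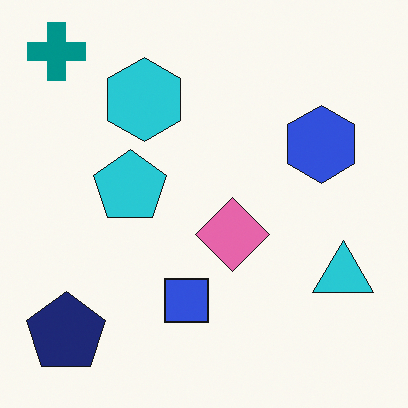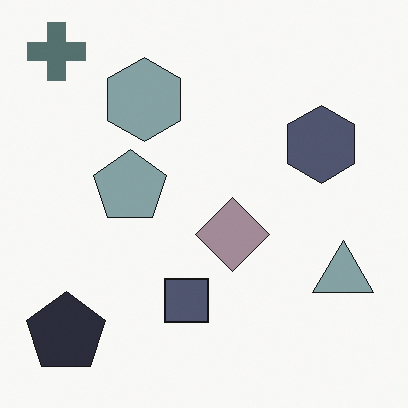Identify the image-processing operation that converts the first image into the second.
Made much more muted (saturation change).

All colors are more muted and greyish — a global saturation change.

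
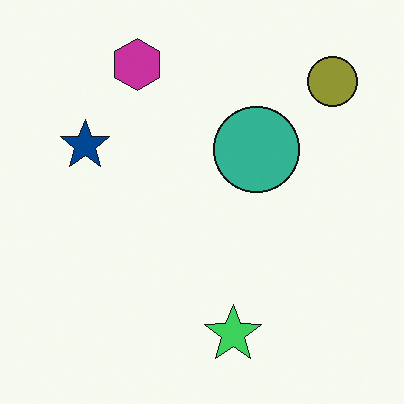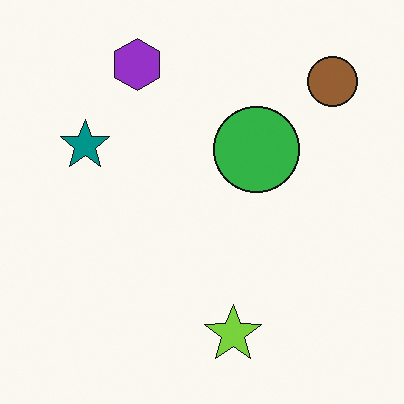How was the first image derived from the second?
The transformation is: hue-shifted slightly.

Every shape's color has rotated by the same amount around the hue wheel — a uniform hue shift.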